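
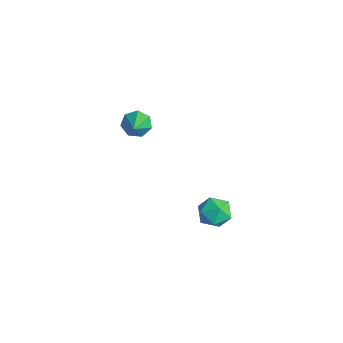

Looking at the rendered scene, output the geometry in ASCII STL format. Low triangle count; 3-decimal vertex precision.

solid 
facet normal -0.581 0.522 0.624
outer loop
vertex 2.722 0.029 2.679
vertex 2.149 -0.216 2.35
vertex 2.419 -0.569 2.897
endloop
endfacet
facet normal 0.027 0.330 0.943
outer loop
vertex 2.722 0.029 2.679
vertex 2.419 -0.569 2.897
vertex 3.121 -0.523 2.861
endloop
endfacet
facet normal 0.569 0.598 0.565
outer loop
vertex 2.722 0.029 2.679
vertex 3.121 -0.523 2.861
vertex 3.285 -0.141 2.292
endloop
endfacet
facet normal 0.296 0.955 0.010
outer loop
vertex 2.722 0.029 2.679
vertex 3.285 -0.141 2.292
vertex 2.685 0.048 1.976
endloop
endfacet
facet normal -0.415 0.909 0.046
outer loop
vertex 2.722 0.029 2.679
vertex 2.685 0.048 1.976
vertex 2.149 -0.216 2.35
endloop
endfacet
facet normal 0.072 -0.382 0.921
outer loop
vertex 3.121 -0.523 2.861
vertex 2.419 -0.569 2.897
vertex 2.795 -1.108 2.644
endloop
endfacet
facet normal -0.912 -0.072 0.404
outer loop
vertex 2.419 -0.569 2.897
vertex 2.149 -0.216 2.35
vertex 2.195 -0.919 2.328
endloop
endfacet
facet normal -0.642 0.554 -0.529
outer loop
vertex 2.149 -0.216 2.35
vertex 2.685 0.048 1.976
vertex 2.359 -0.537 1.759
endloop
endfacet
facet normal 0.508 0.630 -0.587
outer loop
vertex 2.685 0.048 1.976
vertex 3.285 -0.141 2.292
vertex 3.061 -0.491 1.723
endloop
endfacet
facet normal 0.950 0.052 0.309
outer loop
vertex 3.285 -0.141 2.292
vertex 3.121 -0.523 2.861
vertex 3.331 -0.844 2.27
endloop
endfacet
facet normal -0.296 -0.955 -0.010
outer loop
vertex 2.758 -1.089 1.941
vertex 2.795 -1.108 2.644
vertex 2.195 -0.919 2.328
endloop
endfacet
facet normal -0.569 -0.598 -0.565
outer loop
vertex 2.758 -1.089 1.941
vertex 2.195 -0.919 2.328
vertex 2.359 -0.537 1.759
endloop
endfacet
facet normal -0.027 -0.330 -0.943
outer loop
vertex 2.758 -1.089 1.941
vertex 2.359 -0.537 1.759
vertex 3.061 -0.491 1.723
endloop
endfacet
facet normal 0.581 -0.522 -0.624
outer loop
vertex 2.758 -1.089 1.941
vertex 3.061 -0.491 1.723
vertex 3.331 -0.844 2.27
endloop
endfacet
facet normal 0.415 -0.909 -0.046
outer loop
vertex 2.758 -1.089 1.941
vertex 3.331 -0.844 2.27
vertex 2.795 -1.108 2.644
endloop
endfacet
facet normal -0.508 -0.630 0.587
outer loop
vertex 2.195 -0.919 2.328
vertex 2.795 -1.108 2.644
vertex 2.419 -0.569 2.897
endloop
endfacet
facet normal -0.950 -0.052 -0.309
outer loop
vertex 2.359 -0.537 1.759
vertex 2.195 -0.919 2.328
vertex 2.149 -0.216 2.35
endloop
endfacet
facet normal -0.072 0.382 -0.921
outer loop
vertex 3.061 -0.491 1.723
vertex 2.359 -0.537 1.759
vertex 2.685 0.048 1.976
endloop
endfacet
facet normal 0.912 0.072 -0.404
outer loop
vertex 3.331 -0.844 2.27
vertex 3.061 -0.491 1.723
vertex 3.285 -0.141 2.292
endloop
endfacet
facet normal 0.642 -0.554 0.529
outer loop
vertex 2.795 -1.108 2.644
vertex 3.331 -0.844 2.27
vertex 3.121 -0.523 2.861
endloop
endfacet
facet normal -0.727 0.399 -0.559
outer loop
vertex -1.985 -0.834 3.211
vertex -2.343 -1.295 3.348
vertex -2.279 -0.773 3.637
endloop
endfacet
facet normal 0.636 0.693 0.340
outer loop
vertex -1.985 -0.834 3.211
vertex -2.279 -0.773 3.637
vertex -1.377 -1.825 4.092
endloop
endfacet
facet normal -0.727 0.399 -0.560
outer loop
vertex -2.279 -0.773 3.637
vertex -2.343 -1.295 3.348
vertex -2.622 -1.106 3.845
endloop
endfacet
facet normal 0.090 0.459 0.884
outer loop
vertex -2.279 -0.773 3.637
vertex -2.622 -1.106 3.845
vertex -1.377 -1.825 4.092
endloop
endfacet
facet normal -0.727 0.398 -0.559
outer loop
vertex -2.622 -1.106 3.845
vertex -2.343 -1.295 3.348
vertex -2.754 -1.581 3.679
endloop
endfacet
facet normal -0.317 -0.233 0.919
outer loop
vertex -2.622 -1.106 3.845
vertex -2.754 -1.581 3.679
vertex -1.377 -1.825 4.092
endloop
endfacet
facet normal -0.727 0.399 -0.558
outer loop
vertex -2.754 -1.581 3.679
vertex -2.343 -1.295 3.348
vertex -2.578 -1.841 3.264
endloop
endfacet
facet normal -0.279 -0.863 0.422
outer loop
vertex -2.754 -1.581 3.679
vertex -2.578 -1.841 3.264
vertex -1.377 -1.825 4.092
endloop
endfacet
facet normal -0.727 0.399 -0.558
outer loop
vertex -2.578 -1.841 3.264
vertex -2.343 -1.295 3.348
vertex -2.225 -1.69 2.912
endloop
endfacet
facet normal 0.175 -0.956 -0.235
outer loop
vertex -2.578 -1.841 3.264
vertex -2.225 -1.69 2.912
vertex -1.377 -1.825 4.092
endloop
endfacet
facet normal -0.727 0.400 -0.559
outer loop
vertex -2.225 -1.69 2.912
vertex -2.343 -1.295 3.348
vertex -1.961 -1.242 2.889
endloop
endfacet
facet normal 0.703 -0.443 -0.556
outer loop
vertex -2.225 -1.69 2.912
vertex -1.961 -1.242 2.889
vertex -1.377 -1.825 4.092
endloop
endfacet
facet normal -0.727 0.398 -0.559
outer loop
vertex -1.961 -1.242 2.889
vertex -2.343 -1.295 3.348
vertex -1.985 -0.834 3.211
endloop
endfacet
facet normal 0.909 0.290 -0.300
outer loop
vertex -1.961 -1.242 2.889
vertex -1.985 -0.834 3.211
vertex -1.377 -1.825 4.092
endloop
endfacet

endsolid


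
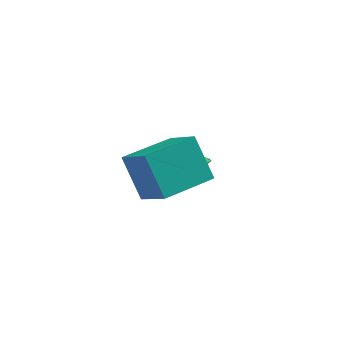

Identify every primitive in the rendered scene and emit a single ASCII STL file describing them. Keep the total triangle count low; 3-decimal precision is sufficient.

solid 
facet normal 0.576 -0.267 -0.773
outer loop
vertex -1.813 0.477 0.656
vertex -2.409 0.366 0.25
vertex -1.972 0.936 0.379
endloop
endfacet
facet normal 0.317 0.568 0.760
outer loop
vertex -1.813 0.477 0.656
vertex -1.972 0.936 0.379
vertex -2.991 0.634 1.03
endloop
endfacet
facet normal 0.576 -0.266 -0.773
outer loop
vertex -1.972 0.936 0.379
vertex -2.409 0.366 0.25
vertex -2.387 1.061 0.027
endloop
endfacet
facet normal -0.037 0.927 0.373
outer loop
vertex -1.972 0.936 0.379
vertex -2.387 1.061 0.027
vertex -2.991 0.634 1.03
endloop
endfacet
facet normal 0.577 -0.266 -0.772
outer loop
vertex -2.387 1.061 0.027
vertex -2.409 0.366 0.25
vertex -2.815 0.778 -0.195
endloop
endfacet
facet normal -0.558 0.830 0.017
outer loop
vertex -2.387 1.061 0.027
vertex -2.815 0.778 -0.195
vertex -2.991 0.634 1.03
endloop
endfacet
facet normal 0.576 -0.266 -0.773
outer loop
vertex -2.815 0.778 -0.195
vertex -2.409 0.366 0.25
vertex -3.005 0.254 -0.156
endloop
endfacet
facet normal -0.938 0.333 -0.096
outer loop
vertex -2.815 0.778 -0.195
vertex -3.005 0.254 -0.156
vertex -2.991 0.634 1.03
endloop
endfacet
facet normal 0.576 -0.266 -0.773
outer loop
vertex -3.005 0.254 -0.156
vertex -2.409 0.366 0.25
vertex -2.846 -0.204 0.12
endloop
endfacet
facet normal -0.957 -0.273 0.099
outer loop
vertex -3.005 0.254 -0.156
vertex -2.846 -0.204 0.12
vertex -2.991 0.634 1.03
endloop
endfacet
facet normal 0.576 -0.265 -0.773
outer loop
vertex -2.846 -0.204 0.12
vertex -2.409 0.366 0.25
vertex -2.431 -0.329 0.472
endloop
endfacet
facet normal -0.603 -0.632 0.486
outer loop
vertex -2.846 -0.204 0.12
vertex -2.431 -0.329 0.472
vertex -2.991 0.634 1.03
endloop
endfacet
facet normal 0.576 -0.265 -0.773
outer loop
vertex -2.431 -0.329 0.472
vertex -2.409 0.366 0.25
vertex -2.003 -0.047 0.694
endloop
endfacet
facet normal -0.083 -0.535 0.840
outer loop
vertex -2.431 -0.329 0.472
vertex -2.003 -0.047 0.694
vertex -2.991 0.634 1.03
endloop
endfacet
facet normal 0.576 -0.265 -0.773
outer loop
vertex -2.003 -0.047 0.694
vertex -2.409 0.366 0.25
vertex -1.813 0.477 0.656
endloop
endfacet
facet normal 0.298 -0.039 0.954
outer loop
vertex -2.003 -0.047 0.694
vertex -1.813 0.477 0.656
vertex -2.991 0.634 1.03
endloop
endfacet
facet normal -0.434 0.346 0.832
outer loop
vertex -2.975 -3.186 3.412
vertex -1.858 -1.879 3.452
vertex -3.811 -2.449 2.669
endloop
endfacet
facet normal -0.649 -0.760 -0.023
outer loop
vertex -3.142 -2.981 1.388
vertex -2.975 -3.186 3.412
vertex -3.811 -2.449 2.669
endloop
endfacet
facet normal -0.434 0.345 0.832
outer loop
vertex -3.811 -2.449 2.669
vertex -1.858 -1.879 3.452
vertex -2.694 -1.141 2.709
endloop
endfacet
facet normal -0.624 0.550 -0.555
outer loop
vertex -2.694 -1.141 2.709
vertex -3.142 -2.981 1.388
vertex -3.811 -2.449 2.669
endloop
endfacet
facet normal 0.624 -0.550 0.555
outer loop
vertex -2.975 -3.186 3.412
vertex -1.189 -2.411 2.171
vertex -1.858 -1.879 3.452
endloop
endfacet
facet normal -0.650 -0.760 -0.023
outer loop
vertex -2.306 -3.719 2.131
vertex -2.975 -3.186 3.412
vertex -3.142 -2.981 1.388
endloop
endfacet
facet normal 0.624 -0.550 0.555
outer loop
vertex -2.306 -3.719 2.131
vertex -1.189 -2.411 2.171
vertex -2.975 -3.186 3.412
endloop
endfacet
facet normal 0.650 0.760 0.024
outer loop
vertex -1.858 -1.879 3.452
vertex -1.189 -2.411 2.171
vertex -2.694 -1.141 2.709
endloop
endfacet
facet normal -0.624 0.550 -0.555
outer loop
vertex -2.025 -1.674 1.428
vertex -3.142 -2.981 1.388
vertex -2.694 -1.141 2.709
endloop
endfacet
facet normal 0.650 0.760 0.023
outer loop
vertex -2.694 -1.141 2.709
vertex -1.189 -2.411 2.171
vertex -2.025 -1.674 1.428
endloop
endfacet
facet normal 0.434 -0.346 -0.832
outer loop
vertex -2.025 -1.674 1.428
vertex -2.306 -3.719 2.131
vertex -3.142 -2.981 1.388
endloop
endfacet
facet normal 0.435 -0.346 -0.832
outer loop
vertex -1.189 -2.411 2.171
vertex -2.306 -3.719 2.131
vertex -2.025 -1.674 1.428
endloop
endfacet

endsolid


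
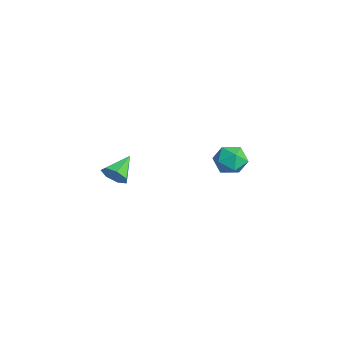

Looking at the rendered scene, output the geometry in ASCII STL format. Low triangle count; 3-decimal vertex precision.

solid 
facet normal 0.028 0.984 0.178
outer loop
vertex -0.17 3.257 1.606
vertex -0.074 3.113 2.386
vertex 0.565 3.181 1.911
endloop
endfacet
facet normal 0.282 0.836 -0.471
outer loop
vertex -0.17 3.257 1.606
vertex 0.565 3.181 1.911
vertex 0.387 2.845 1.208
endloop
endfacet
facet normal -0.229 0.498 -0.836
outer loop
vertex -0.17 3.257 1.606
vertex 0.387 2.845 1.208
vertex -0.362 2.569 1.249
endloop
endfacet
facet normal -0.799 0.437 -0.413
outer loop
vertex -0.17 3.257 1.606
vertex -0.362 2.569 1.249
vertex -0.647 2.735 1.977
endloop
endfacet
facet normal -0.640 0.738 0.215
outer loop
vertex -0.17 3.257 1.606
vertex -0.647 2.735 1.977
vertex -0.074 3.113 2.386
endloop
endfacet
facet normal 0.833 0.387 -0.396
outer loop
vertex 0.387 2.845 1.208
vertex 0.565 3.181 1.911
vertex 0.827 2.445 1.743
endloop
endfacet
facet normal 0.421 0.627 0.656
outer loop
vertex 0.565 3.181 1.911
vertex -0.074 3.113 2.386
vertex 0.542 2.611 2.471
endloop
endfacet
facet normal -0.661 0.229 0.715
outer loop
vertex -0.074 3.113 2.386
vertex -0.647 2.735 1.977
vertex -0.207 2.335 2.512
endloop
endfacet
facet normal -0.918 -0.258 -0.301
outer loop
vertex -0.647 2.735 1.977
vertex -0.362 2.569 1.249
vertex -0.385 1.999 1.809
endloop
endfacet
facet normal 0.005 -0.161 -0.987
outer loop
vertex -0.362 2.569 1.249
vertex 0.387 2.845 1.208
vertex 0.254 2.067 1.334
endloop
endfacet
facet normal 0.799 -0.437 0.413
outer loop
vertex 0.35 1.923 2.114
vertex 0.827 2.445 1.743
vertex 0.542 2.611 2.471
endloop
endfacet
facet normal 0.229 -0.498 0.836
outer loop
vertex 0.35 1.923 2.114
vertex 0.542 2.611 2.471
vertex -0.207 2.335 2.512
endloop
endfacet
facet normal -0.282 -0.836 0.471
outer loop
vertex 0.35 1.923 2.114
vertex -0.207 2.335 2.512
vertex -0.385 1.999 1.809
endloop
endfacet
facet normal -0.028 -0.984 -0.178
outer loop
vertex 0.35 1.923 2.114
vertex -0.385 1.999 1.809
vertex 0.254 2.067 1.334
endloop
endfacet
facet normal 0.640 -0.738 -0.215
outer loop
vertex 0.35 1.923 2.114
vertex 0.254 2.067 1.334
vertex 0.827 2.445 1.743
endloop
endfacet
facet normal 0.918 0.258 0.301
outer loop
vertex 0.542 2.611 2.471
vertex 0.827 2.445 1.743
vertex 0.565 3.181 1.911
endloop
endfacet
facet normal -0.005 0.161 0.987
outer loop
vertex -0.207 2.335 2.512
vertex 0.542 2.611 2.471
vertex -0.074 3.113 2.386
endloop
endfacet
facet normal -0.833 -0.387 0.396
outer loop
vertex -0.385 1.999 1.809
vertex -0.207 2.335 2.512
vertex -0.647 2.735 1.977
endloop
endfacet
facet normal -0.421 -0.627 -0.656
outer loop
vertex 0.254 2.067 1.334
vertex -0.385 1.999 1.809
vertex -0.362 2.569 1.249
endloop
endfacet
facet normal 0.661 -0.229 -0.715
outer loop
vertex 0.827 2.445 1.743
vertex 0.254 2.067 1.334
vertex 0.387 2.845 1.208
endloop
endfacet
facet normal 0.517 -0.751 -0.410
outer loop
vertex 1.853 -2.657 3.161
vertex 1.562 -3.054 3.521
vertex 1.404 -2.859 2.965
endloop
endfacet
facet normal -0.104 0.802 -0.588
outer loop
vertex 1.853 -2.657 3.161
vertex 1.404 -2.859 2.965
vertex 0.938 -2.146 4.019
endloop
endfacet
facet normal 0.517 -0.751 -0.410
outer loop
vertex 1.404 -2.859 2.965
vertex 1.562 -3.054 3.521
vertex 1.075 -3.208 3.189
endloop
endfacet
facet normal -0.750 0.345 -0.565
outer loop
vertex 1.404 -2.859 2.965
vertex 1.075 -3.208 3.189
vertex 0.938 -2.146 4.019
endloop
endfacet
facet normal 0.517 -0.751 -0.410
outer loop
vertex 1.075 -3.208 3.189
vertex 1.562 -3.054 3.521
vertex 1.112 -3.441 3.662
endloop
endfacet
facet normal -0.991 -0.136 0.010
outer loop
vertex 1.075 -3.208 3.189
vertex 1.112 -3.441 3.662
vertex 0.938 -2.146 4.019
endloop
endfacet
facet normal 0.517 -0.751 -0.411
outer loop
vertex 1.112 -3.441 3.662
vertex 1.562 -3.054 3.521
vertex 1.489 -3.383 4.03
endloop
endfacet
facet normal -0.648 -0.282 0.708
outer loop
vertex 1.112 -3.441 3.662
vertex 1.489 -3.383 4.03
vertex 0.938 -2.146 4.019
endloop
endfacet
facet normal 0.515 -0.752 -0.412
outer loop
vertex 1.489 -3.383 4.03
vertex 1.562 -3.054 3.521
vertex 1.921 -3.078 4.014
endloop
endfacet
facet normal 0.023 0.019 1.000
outer loop
vertex 1.489 -3.383 4.03
vertex 1.921 -3.078 4.014
vertex 0.938 -2.146 4.019
endloop
endfacet
facet normal 0.516 -0.751 -0.412
outer loop
vertex 1.921 -3.078 4.014
vertex 1.562 -3.054 3.521
vertex 2.083 -2.755 3.628
endloop
endfacet
facet normal 0.514 0.539 0.667
outer loop
vertex 1.921 -3.078 4.014
vertex 2.083 -2.755 3.628
vertex 0.938 -2.146 4.019
endloop
endfacet
facet normal 0.516 -0.751 -0.412
outer loop
vertex 2.083 -2.755 3.628
vertex 1.562 -3.054 3.521
vertex 1.853 -2.657 3.161
endloop
endfacet
facet normal 0.459 0.888 -0.040
outer loop
vertex 2.083 -2.755 3.628
vertex 1.853 -2.657 3.161
vertex 0.938 -2.146 4.019
endloop
endfacet

endsolid


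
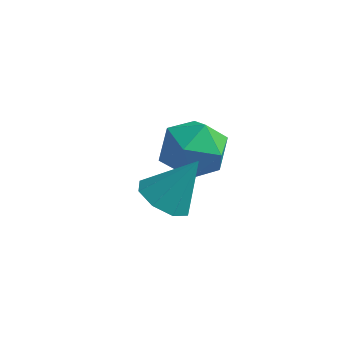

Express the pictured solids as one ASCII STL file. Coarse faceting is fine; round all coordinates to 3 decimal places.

solid 
facet normal -0.422 -0.392 -0.817
outer loop
vertex -2.714 -3.279 -3.283
vertex -3.249 -3.831 -2.742
vertex -3.34 -2.97 -3.108
endloop
endfacet
facet normal 0.411 0.903 -0.124
outer loop
vertex -2.714 -3.279 -3.283
vertex -3.34 -2.97 -3.108
vertex -2.471 -3.109 -1.238
endloop
endfacet
facet normal -0.423 -0.392 -0.817
outer loop
vertex -3.34 -2.97 -3.108
vertex -3.249 -3.831 -2.742
vertex -3.912 -3.165 -2.718
endloop
endfacet
facet normal -0.212 0.962 0.170
outer loop
vertex -3.34 -2.97 -3.108
vertex -3.912 -3.165 -2.718
vertex -2.471 -3.109 -1.238
endloop
endfacet
facet normal -0.423 -0.392 -0.817
outer loop
vertex -3.912 -3.165 -2.718
vertex -3.249 -3.831 -2.742
vertex -4.096 -3.75 -2.342
endloop
endfacet
facet normal -0.606 0.556 0.569
outer loop
vertex -3.912 -3.165 -2.718
vertex -4.096 -3.75 -2.342
vertex -2.471 -3.109 -1.238
endloop
endfacet
facet normal -0.423 -0.392 -0.817
outer loop
vertex -4.096 -3.75 -2.342
vertex -3.249 -3.831 -2.742
vertex -3.784 -4.382 -2.2
endloop
endfacet
facet normal -0.539 -0.078 0.839
outer loop
vertex -4.096 -3.75 -2.342
vertex -3.784 -4.382 -2.2
vertex -2.471 -3.109 -1.238
endloop
endfacet
facet normal -0.423 -0.392 -0.817
outer loop
vertex -3.784 -4.382 -2.2
vertex -3.249 -3.831 -2.742
vertex -3.159 -4.692 -2.375
endloop
endfacet
facet normal -0.052 -0.568 0.822
outer loop
vertex -3.784 -4.382 -2.2
vertex -3.159 -4.692 -2.375
vertex -2.471 -3.109 -1.238
endloop
endfacet
facet normal -0.423 -0.392 -0.817
outer loop
vertex -3.159 -4.692 -2.375
vertex -3.249 -3.831 -2.742
vertex -2.586 -4.497 -2.765
endloop
endfacet
facet normal 0.573 -0.628 0.527
outer loop
vertex -3.159 -4.692 -2.375
vertex -2.586 -4.497 -2.765
vertex -2.471 -3.109 -1.238
endloop
endfacet
facet normal -0.422 -0.392 -0.817
outer loop
vertex -2.586 -4.497 -2.765
vertex -3.249 -3.831 -2.742
vertex -2.402 -3.911 -3.141
endloop
endfacet
facet normal 0.967 -0.221 0.128
outer loop
vertex -2.586 -4.497 -2.765
vertex -2.402 -3.911 -3.141
vertex -2.471 -3.109 -1.238
endloop
endfacet
facet normal -0.422 -0.392 -0.817
outer loop
vertex -2.402 -3.911 -3.141
vertex -3.249 -3.831 -2.742
vertex -2.714 -3.279 -3.283
endloop
endfacet
facet normal 0.900 0.413 -0.141
outer loop
vertex -2.402 -3.911 -3.141
vertex -2.714 -3.279 -3.283
vertex -2.471 -3.109 -1.238
endloop
endfacet
facet normal -0.951 -0.286 0.113
outer loop
vertex -5.054 -0.323 -3.482
vertex -4.683 -1.498 -3.333
vertex -4.79 -0.752 -2.348
endloop
endfacet
facet normal -0.857 0.383 0.344
outer loop
vertex -5.054 -0.323 -3.482
vertex -4.79 -0.752 -2.348
vertex -4.418 0.383 -2.683
endloop
endfacet
facet normal -0.605 0.771 -0.200
outer loop
vertex -5.054 -0.323 -3.482
vertex -4.418 0.383 -2.683
vertex -4.081 0.338 -3.877
endloop
endfacet
facet normal -0.543 0.341 -0.767
outer loop
vertex -5.054 -0.323 -3.482
vertex -4.081 0.338 -3.877
vertex -4.245 -0.824 -4.278
endloop
endfacet
facet normal -0.757 -0.312 -0.574
outer loop
vertex -5.054 -0.323 -3.482
vertex -4.245 -0.824 -4.278
vertex -4.683 -1.498 -3.333
endloop
endfacet
facet normal -0.360 0.371 0.856
outer loop
vertex -4.418 0.383 -2.683
vertex -4.79 -0.752 -2.348
vertex -3.655 -0.356 -2.042
endloop
endfacet
facet normal -0.513 -0.710 0.482
outer loop
vertex -4.79 -0.752 -2.348
vertex -4.683 -1.498 -3.333
vertex -3.819 -1.518 -2.443
endloop
endfacet
facet normal -0.200 -0.752 -0.629
outer loop
vertex -4.683 -1.498 -3.333
vertex -4.245 -0.824 -4.278
vertex -3.482 -1.563 -3.637
endloop
endfacet
facet normal 0.148 0.304 -0.941
outer loop
vertex -4.245 -0.824 -4.278
vertex -4.081 0.338 -3.877
vertex -3.11 -0.428 -3.972
endloop
endfacet
facet normal 0.048 0.999 -0.024
outer loop
vertex -4.081 0.338 -3.877
vertex -4.418 0.383 -2.683
vertex -3.217 0.318 -2.987
endloop
endfacet
facet normal 0.543 -0.341 0.767
outer loop
vertex -2.846 -0.857 -2.838
vertex -3.655 -0.356 -2.042
vertex -3.819 -1.518 -2.443
endloop
endfacet
facet normal 0.605 -0.771 0.200
outer loop
vertex -2.846 -0.857 -2.838
vertex -3.819 -1.518 -2.443
vertex -3.482 -1.563 -3.637
endloop
endfacet
facet normal 0.857 -0.383 -0.344
outer loop
vertex -2.846 -0.857 -2.838
vertex -3.482 -1.563 -3.637
vertex -3.11 -0.428 -3.972
endloop
endfacet
facet normal 0.951 0.286 -0.113
outer loop
vertex -2.846 -0.857 -2.838
vertex -3.11 -0.428 -3.972
vertex -3.217 0.318 -2.987
endloop
endfacet
facet normal 0.757 0.312 0.574
outer loop
vertex -2.846 -0.857 -2.838
vertex -3.217 0.318 -2.987
vertex -3.655 -0.356 -2.042
endloop
endfacet
facet normal -0.148 -0.304 0.941
outer loop
vertex -3.819 -1.518 -2.443
vertex -3.655 -0.356 -2.042
vertex -4.79 -0.752 -2.348
endloop
endfacet
facet normal -0.048 -0.999 0.024
outer loop
vertex -3.482 -1.563 -3.637
vertex -3.819 -1.518 -2.443
vertex -4.683 -1.498 -3.333
endloop
endfacet
facet normal 0.360 -0.371 -0.856
outer loop
vertex -3.11 -0.428 -3.972
vertex -3.482 -1.563 -3.637
vertex -4.245 -0.824 -4.278
endloop
endfacet
facet normal 0.513 0.710 -0.482
outer loop
vertex -3.217 0.318 -2.987
vertex -3.11 -0.428 -3.972
vertex -4.081 0.338 -3.877
endloop
endfacet
facet normal 0.200 0.752 0.629
outer loop
vertex -3.655 -0.356 -2.042
vertex -3.217 0.318 -2.987
vertex -4.418 0.383 -2.683
endloop
endfacet

endsolid


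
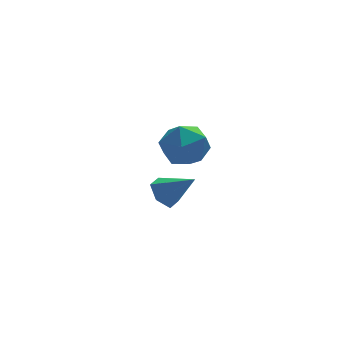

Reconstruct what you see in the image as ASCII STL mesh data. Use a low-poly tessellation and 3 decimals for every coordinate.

solid 
facet normal -0.667 0.397 -0.631
outer loop
vertex -2.544 4.526 -3.611
vertex -2.953 3.924 -3.557
vertex -3.059 4.479 -3.096
endloop
endfacet
facet normal 0.482 0.686 0.545
outer loop
vertex -2.544 4.526 -3.611
vertex -3.059 4.479 -3.096
vertex -1.967 3.336 -2.623
endloop
endfacet
facet normal -0.665 0.398 -0.632
outer loop
vertex -3.059 4.479 -3.096
vertex -2.953 3.924 -3.557
vertex -3.469 3.877 -3.043
endloop
endfacet
facet normal -0.191 0.214 0.958
outer loop
vertex -3.059 4.479 -3.096
vertex -3.469 3.877 -3.043
vertex -1.967 3.336 -2.623
endloop
endfacet
facet normal -0.666 0.396 -0.632
outer loop
vertex -3.469 3.877 -3.043
vertex -2.953 3.924 -3.557
vertex -3.362 3.321 -3.504
endloop
endfacet
facet normal -0.411 -0.627 0.661
outer loop
vertex -3.469 3.877 -3.043
vertex -3.362 3.321 -3.504
vertex -1.967 3.336 -2.623
endloop
endfacet
facet normal -0.666 0.396 -0.631
outer loop
vertex -3.362 3.321 -3.504
vertex -2.953 3.924 -3.557
vertex -2.846 3.368 -4.019
endloop
endfacet
facet normal 0.042 -0.998 -0.049
outer loop
vertex -3.362 3.321 -3.504
vertex -2.846 3.368 -4.019
vertex -1.967 3.336 -2.623
endloop
endfacet
facet normal -0.666 0.397 -0.632
outer loop
vertex -2.846 3.368 -4.019
vertex -2.953 3.924 -3.557
vertex -2.437 3.97 -4.072
endloop
endfacet
facet normal 0.714 -0.526 -0.462
outer loop
vertex -2.846 3.368 -4.019
vertex -2.437 3.97 -4.072
vertex -1.967 3.336 -2.623
endloop
endfacet
facet normal -0.666 0.396 -0.632
outer loop
vertex -2.437 3.97 -4.072
vertex -2.953 3.924 -3.557
vertex -2.544 4.526 -3.611
endloop
endfacet
facet normal 0.934 0.316 -0.165
outer loop
vertex -2.437 3.97 -4.072
vertex -2.544 4.526 -3.611
vertex -1.967 3.336 -2.623
endloop
endfacet
facet normal -0.597 -0.388 0.702
outer loop
vertex -3.771 0.562 0.997
vertex -3.142 -0.175 1.125
vertex -3.051 0.642 1.654
endloop
endfacet
facet normal -0.657 0.322 0.681
outer loop
vertex -3.771 0.562 0.997
vertex -3.051 0.642 1.654
vertex -3.275 1.401 1.079
endloop
endfacet
facet normal -0.862 0.507 0.024
outer loop
vertex -3.771 0.562 0.997
vertex -3.275 1.401 1.079
vertex -3.504 1.053 0.195
endloop
endfacet
facet normal -0.928 -0.089 -0.363
outer loop
vertex -3.771 0.562 0.997
vertex -3.504 1.053 0.195
vertex -3.422 0.079 0.223
endloop
endfacet
facet normal -0.764 -0.642 0.056
outer loop
vertex -3.771 0.562 0.997
vertex -3.422 0.079 0.223
vertex -3.142 -0.175 1.125
endloop
endfacet
facet normal -0.010 0.602 0.799
outer loop
vertex -3.275 1.401 1.079
vertex -3.051 0.642 1.654
vertex -2.338 1.181 1.257
endloop
endfacet
facet normal 0.086 -0.548 0.832
outer loop
vertex -3.051 0.642 1.654
vertex -3.142 -0.175 1.125
vertex -2.256 0.207 1.285
endloop
endfacet
facet normal -0.185 -0.959 -0.213
outer loop
vertex -3.142 -0.175 1.125
vertex -3.422 0.079 0.223
vertex -2.485 -0.141 0.401
endloop
endfacet
facet normal -0.448 -0.063 -0.892
outer loop
vertex -3.422 0.079 0.223
vertex -3.504 1.053 0.195
vertex -2.709 0.618 -0.174
endloop
endfacet
facet normal -0.341 0.902 -0.267
outer loop
vertex -3.504 1.053 0.195
vertex -3.275 1.401 1.079
vertex -2.618 1.435 0.355
endloop
endfacet
facet normal 0.928 0.089 0.363
outer loop
vertex -1.989 0.698 0.483
vertex -2.338 1.181 1.257
vertex -2.256 0.207 1.285
endloop
endfacet
facet normal 0.862 -0.507 -0.024
outer loop
vertex -1.989 0.698 0.483
vertex -2.256 0.207 1.285
vertex -2.485 -0.141 0.401
endloop
endfacet
facet normal 0.657 -0.322 -0.681
outer loop
vertex -1.989 0.698 0.483
vertex -2.485 -0.141 0.401
vertex -2.709 0.618 -0.174
endloop
endfacet
facet normal 0.597 0.388 -0.702
outer loop
vertex -1.989 0.698 0.483
vertex -2.709 0.618 -0.174
vertex -2.618 1.435 0.355
endloop
endfacet
facet normal 0.764 0.642 -0.056
outer loop
vertex -1.989 0.698 0.483
vertex -2.618 1.435 0.355
vertex -2.338 1.181 1.257
endloop
endfacet
facet normal 0.448 0.063 0.892
outer loop
vertex -2.256 0.207 1.285
vertex -2.338 1.181 1.257
vertex -3.051 0.642 1.654
endloop
endfacet
facet normal 0.341 -0.902 0.267
outer loop
vertex -2.485 -0.141 0.401
vertex -2.256 0.207 1.285
vertex -3.142 -0.175 1.125
endloop
endfacet
facet normal 0.010 -0.602 -0.799
outer loop
vertex -2.709 0.618 -0.174
vertex -2.485 -0.141 0.401
vertex -3.422 0.079 0.223
endloop
endfacet
facet normal -0.086 0.548 -0.832
outer loop
vertex -2.618 1.435 0.355
vertex -2.709 0.618 -0.174
vertex -3.504 1.053 0.195
endloop
endfacet
facet normal 0.185 0.959 0.213
outer loop
vertex -2.338 1.181 1.257
vertex -2.618 1.435 0.355
vertex -3.275 1.401 1.079
endloop
endfacet

endsolid


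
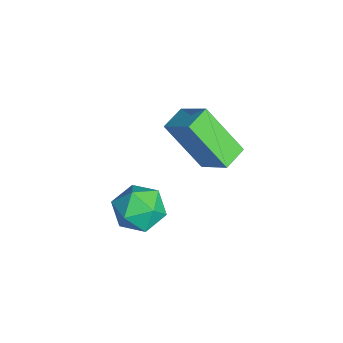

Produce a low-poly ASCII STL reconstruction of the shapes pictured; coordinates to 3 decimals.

solid 
facet normal -0.340 0.940 0.012
outer loop
vertex -1.624 -2.609 -0.168
vertex -2.559 -2.946 -0.267
vertex -2.168 -2.816 0.643
endloop
endfacet
facet normal 0.258 0.881 0.398
outer loop
vertex -1.624 -2.609 -0.168
vertex -2.168 -2.816 0.643
vertex -1.205 -3.081 0.606
endloop
endfacet
facet normal 0.772 0.634 -0.031
outer loop
vertex -1.624 -2.609 -0.168
vertex -1.205 -3.081 0.606
vertex -1.002 -3.374 -0.327
endloop
endfacet
facet normal 0.493 0.542 -0.680
outer loop
vertex -1.624 -2.609 -0.168
vertex -1.002 -3.374 -0.327
vertex -1.838 -3.29 -0.866
endloop
endfacet
facet normal -0.194 0.731 -0.654
outer loop
vertex -1.624 -2.609 -0.168
vertex -1.838 -3.29 -0.866
vertex -2.559 -2.946 -0.267
endloop
endfacet
facet normal 0.143 0.394 0.908
outer loop
vertex -1.205 -3.081 0.606
vertex -2.168 -2.816 0.643
vertex -1.882 -3.71 0.986
endloop
endfacet
facet normal -0.824 0.491 0.284
outer loop
vertex -2.168 -2.816 0.643
vertex -2.559 -2.946 -0.267
vertex -2.718 -3.626 0.447
endloop
endfacet
facet normal -0.588 0.152 -0.795
outer loop
vertex -2.559 -2.946 -0.267
vertex -1.838 -3.29 -0.866
vertex -2.515 -3.919 -0.486
endloop
endfacet
facet normal 0.525 -0.154 -0.837
outer loop
vertex -1.838 -3.29 -0.866
vertex -1.002 -3.374 -0.327
vertex -1.552 -4.184 -0.523
endloop
endfacet
facet normal 0.977 -0.004 0.214
outer loop
vertex -1.002 -3.374 -0.327
vertex -1.205 -3.081 0.606
vertex -1.161 -4.054 0.387
endloop
endfacet
facet normal -0.493 -0.542 0.680
outer loop
vertex -2.096 -4.391 0.288
vertex -1.882 -3.71 0.986
vertex -2.718 -3.626 0.447
endloop
endfacet
facet normal -0.772 -0.634 0.031
outer loop
vertex -2.096 -4.391 0.288
vertex -2.718 -3.626 0.447
vertex -2.515 -3.919 -0.486
endloop
endfacet
facet normal -0.258 -0.881 -0.398
outer loop
vertex -2.096 -4.391 0.288
vertex -2.515 -3.919 -0.486
vertex -1.552 -4.184 -0.523
endloop
endfacet
facet normal 0.340 -0.940 -0.012
outer loop
vertex -2.096 -4.391 0.288
vertex -1.552 -4.184 -0.523
vertex -1.161 -4.054 0.387
endloop
endfacet
facet normal 0.194 -0.731 0.654
outer loop
vertex -2.096 -4.391 0.288
vertex -1.161 -4.054 0.387
vertex -1.882 -3.71 0.986
endloop
endfacet
facet normal -0.525 0.154 0.837
outer loop
vertex -2.718 -3.626 0.447
vertex -1.882 -3.71 0.986
vertex -2.168 -2.816 0.643
endloop
endfacet
facet normal -0.977 0.004 -0.214
outer loop
vertex -2.515 -3.919 -0.486
vertex -2.718 -3.626 0.447
vertex -2.559 -2.946 -0.267
endloop
endfacet
facet normal -0.143 -0.394 -0.908
outer loop
vertex -1.552 -4.184 -0.523
vertex -2.515 -3.919 -0.486
vertex -1.838 -3.29 -0.866
endloop
endfacet
facet normal 0.824 -0.491 -0.284
outer loop
vertex -1.161 -4.054 0.387
vertex -1.552 -4.184 -0.523
vertex -1.002 -3.374 -0.327
endloop
endfacet
facet normal 0.588 -0.152 0.795
outer loop
vertex -1.882 -3.71 0.986
vertex -1.161 -4.054 0.387
vertex -1.205 -3.081 0.606
endloop
endfacet
facet normal -0.715 0.675 0.182
outer loop
vertex -2.539 -1.213 4.61
vertex -1.881 -0.06 2.919
vertex -3.406 -1.913 3.796
endloop
endfacet
facet normal -0.305 -0.537 0.787
outer loop
vertex -2.719 -2.56 3.621
vertex -2.539 -1.213 4.61
vertex -3.406 -1.913 3.796
endloop
endfacet
facet normal -0.715 0.675 0.182
outer loop
vertex -3.406 -1.913 3.796
vertex -1.881 -0.06 2.919
vertex -2.748 -0.759 2.105
endloop
endfacet
facet normal -0.628 -0.507 -0.590
outer loop
vertex -2.748 -0.759 2.105
vertex -2.719 -2.56 3.621
vertex -3.406 -1.913 3.796
endloop
endfacet
facet normal 0.628 0.507 0.590
outer loop
vertex -2.539 -1.213 4.61
vertex -1.194 -0.707 2.744
vertex -1.881 -0.06 2.919
endloop
endfacet
facet normal -0.306 -0.537 0.786
outer loop
vertex -1.852 -1.861 4.435
vertex -2.539 -1.213 4.61
vertex -2.719 -2.56 3.621
endloop
endfacet
facet normal 0.628 0.507 0.590
outer loop
vertex -1.852 -1.861 4.435
vertex -1.194 -0.707 2.744
vertex -2.539 -1.213 4.61
endloop
endfacet
facet normal 0.305 0.537 -0.786
outer loop
vertex -1.881 -0.06 2.919
vertex -1.194 -0.707 2.744
vertex -2.748 -0.759 2.105
endloop
endfacet
facet normal -0.628 -0.507 -0.590
outer loop
vertex -2.061 -1.407 1.93
vertex -2.719 -2.56 3.621
vertex -2.748 -0.759 2.105
endloop
endfacet
facet normal 0.306 0.536 -0.787
outer loop
vertex -2.748 -0.759 2.105
vertex -1.194 -0.707 2.744
vertex -2.061 -1.407 1.93
endloop
endfacet
facet normal 0.715 -0.675 -0.182
outer loop
vertex -2.061 -1.407 1.93
vertex -1.852 -1.861 4.435
vertex -2.719 -2.56 3.621
endloop
endfacet
facet normal 0.715 -0.675 -0.182
outer loop
vertex -1.194 -0.707 2.744
vertex -1.852 -1.861 4.435
vertex -2.061 -1.407 1.93
endloop
endfacet

endsolid


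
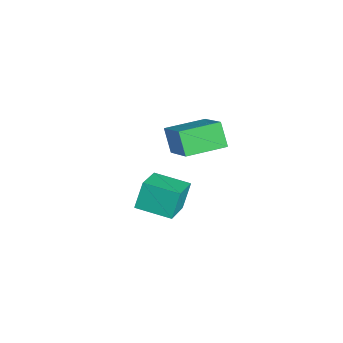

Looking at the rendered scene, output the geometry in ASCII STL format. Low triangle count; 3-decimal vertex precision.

solid 
facet normal -0.561 -0.115 0.820
outer loop
vertex 2.703 -0.197 2.865
vertex 2.455 1.453 2.927
vertex 1.025 -0.404 1.688
endloop
endfacet
facet normal 0.148 -0.988 -0.037
outer loop
vertex 1.665 -0.273 0.753
vertex 2.703 -0.197 2.865
vertex 1.025 -0.404 1.688
endloop
endfacet
facet normal -0.561 -0.115 0.820
outer loop
vertex 1.025 -0.404 1.688
vertex 2.455 1.453 2.927
vertex 0.778 1.246 1.75
endloop
endfacet
facet normal -0.814 -0.100 -0.572
outer loop
vertex 0.778 1.246 1.75
vertex 1.665 -0.273 0.753
vertex 1.025 -0.404 1.688
endloop
endfacet
facet normal 0.814 0.101 0.572
outer loop
vertex 2.703 -0.197 2.865
vertex 3.095 1.584 1.992
vertex 2.455 1.453 2.927
endloop
endfacet
facet normal 0.148 -0.988 -0.037
outer loop
vertex 3.342 -0.066 1.93
vertex 2.703 -0.197 2.865
vertex 1.665 -0.273 0.753
endloop
endfacet
facet normal 0.815 0.101 0.571
outer loop
vertex 3.342 -0.066 1.93
vertex 3.095 1.584 1.992
vertex 2.703 -0.197 2.865
endloop
endfacet
facet normal -0.148 0.988 0.037
outer loop
vertex 2.455 1.453 2.927
vertex 3.095 1.584 1.992
vertex 0.778 1.246 1.75
endloop
endfacet
facet normal -0.815 -0.101 -0.571
outer loop
vertex 1.417 1.377 0.815
vertex 1.665 -0.273 0.753
vertex 0.778 1.246 1.75
endloop
endfacet
facet normal -0.148 0.988 0.037
outer loop
vertex 0.778 1.246 1.75
vertex 3.095 1.584 1.992
vertex 1.417 1.377 0.815
endloop
endfacet
facet normal 0.561 0.115 -0.820
outer loop
vertex 1.417 1.377 0.815
vertex 3.342 -0.066 1.93
vertex 1.665 -0.273 0.753
endloop
endfacet
facet normal 0.561 0.115 -0.820
outer loop
vertex 3.095 1.584 1.992
vertex 3.342 -0.066 1.93
vertex 1.417 1.377 0.815
endloop
endfacet
facet normal -0.803 0.420 -0.422
outer loop
vertex -0.25 -0.55 -2.125
vertex 0.549 0.76 -2.342
vertex 0.125 -0.966 -3.254
endloop
endfacet
facet normal -0.515 -0.845 0.140
outer loop
vertex 1.491 -1.68 -2.538
vertex -0.25 -0.55 -2.125
vertex 0.125 -0.966 -3.254
endloop
endfacet
facet normal -0.804 0.420 -0.421
outer loop
vertex 0.125 -0.966 -3.254
vertex 0.549 0.76 -2.342
vertex 0.924 0.345 -3.471
endloop
endfacet
facet normal 0.297 -0.330 -0.896
outer loop
vertex 0.924 0.345 -3.471
vertex 1.491 -1.68 -2.538
vertex 0.125 -0.966 -3.254
endloop
endfacet
facet normal -0.297 0.330 0.896
outer loop
vertex -0.25 -0.55 -2.125
vertex 1.915 0.046 -1.626
vertex 0.549 0.76 -2.342
endloop
endfacet
facet normal -0.516 -0.845 0.139
outer loop
vertex 1.116 -1.265 -1.409
vertex -0.25 -0.55 -2.125
vertex 1.491 -1.68 -2.538
endloop
endfacet
facet normal -0.297 0.329 0.896
outer loop
vertex 1.116 -1.265 -1.409
vertex 1.915 0.046 -1.626
vertex -0.25 -0.55 -2.125
endloop
endfacet
facet normal 0.515 0.846 -0.140
outer loop
vertex 0.549 0.76 -2.342
vertex 1.915 0.046 -1.626
vertex 0.924 0.345 -3.471
endloop
endfacet
facet normal 0.297 -0.330 -0.896
outer loop
vertex 2.29 -0.37 -2.755
vertex 1.491 -1.68 -2.538
vertex 0.924 0.345 -3.471
endloop
endfacet
facet normal 0.516 0.845 -0.140
outer loop
vertex 0.924 0.345 -3.471
vertex 1.915 0.046 -1.626
vertex 2.29 -0.37 -2.755
endloop
endfacet
facet normal 0.804 -0.420 0.421
outer loop
vertex 2.29 -0.37 -2.755
vertex 1.116 -1.265 -1.409
vertex 1.491 -1.68 -2.538
endloop
endfacet
facet normal 0.804 -0.420 0.422
outer loop
vertex 1.915 0.046 -1.626
vertex 1.116 -1.265 -1.409
vertex 2.29 -0.37 -2.755
endloop
endfacet

endsolid


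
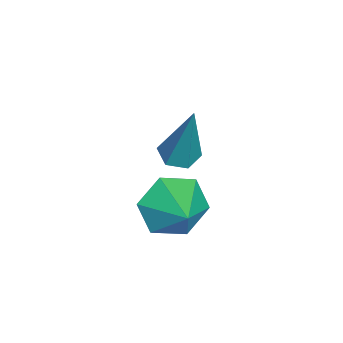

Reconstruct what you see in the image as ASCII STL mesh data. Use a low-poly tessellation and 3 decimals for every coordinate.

solid 
facet normal -0.767 -0.433 -0.473
outer loop
vertex 2.475 0.535 0.488
vertex 1.943 0.94 0.98
vertex 2.191 1.282 0.265
endloop
endfacet
facet normal 0.879 0.206 -0.430
outer loop
vertex 2.475 0.535 0.488
vertex 2.191 1.282 0.265
vertex 2.757 1.4 1.48
endloop
endfacet
facet normal -0.767 -0.433 -0.473
outer loop
vertex 2.191 1.282 0.265
vertex 1.943 0.94 0.98
vertex 1.659 1.687 0.756
endloop
endfacet
facet normal 0.409 0.870 -0.275
outer loop
vertex 2.191 1.282 0.265
vertex 1.659 1.687 0.756
vertex 2.757 1.4 1.48
endloop
endfacet
facet normal -0.767 -0.433 -0.473
outer loop
vertex 1.659 1.687 0.756
vertex 1.943 0.94 0.98
vertex 1.411 1.345 1.471
endloop
endfacet
facet normal -0.040 0.907 0.420
outer loop
vertex 1.659 1.687 0.756
vertex 1.411 1.345 1.471
vertex 2.757 1.4 1.48
endloop
endfacet
facet normal -0.767 -0.434 -0.473
outer loop
vertex 1.411 1.345 1.471
vertex 1.943 0.94 0.98
vertex 1.696 0.598 1.694
endloop
endfacet
facet normal -0.018 0.280 0.960
outer loop
vertex 1.411 1.345 1.471
vertex 1.696 0.598 1.694
vertex 2.757 1.4 1.48
endloop
endfacet
facet normal -0.767 -0.434 -0.473
outer loop
vertex 1.696 0.598 1.694
vertex 1.943 0.94 0.98
vertex 2.228 0.193 1.203
endloop
endfacet
facet normal 0.452 -0.383 0.806
outer loop
vertex 1.696 0.598 1.694
vertex 2.228 0.193 1.203
vertex 2.757 1.4 1.48
endloop
endfacet
facet normal -0.767 -0.434 -0.473
outer loop
vertex 2.228 0.193 1.203
vertex 1.943 0.94 0.98
vertex 2.475 0.535 0.488
endloop
endfacet
facet normal 0.901 -0.420 0.110
outer loop
vertex 2.228 0.193 1.203
vertex 2.475 0.535 0.488
vertex 2.757 1.4 1.48
endloop
endfacet
facet normal -0.255 -0.194 -0.947
outer loop
vertex 1.298 1.15 1.725
vertex 0.904 0.887 1.885
vertex 0.858 1.377 1.797
endloop
endfacet
facet normal 0.445 0.891 -0.089
outer loop
vertex 1.298 1.15 1.725
vertex 0.858 1.377 1.797
vertex 1.436 1.293 3.855
endloop
endfacet
facet normal -0.256 -0.194 -0.947
outer loop
vertex 0.858 1.377 1.797
vertex 0.904 0.887 1.885
vertex 0.464 1.115 1.957
endloop
endfacet
facet normal -0.495 0.851 0.174
outer loop
vertex 0.858 1.377 1.797
vertex 0.464 1.115 1.957
vertex 1.436 1.293 3.855
endloop
endfacet
facet normal -0.256 -0.196 -0.946
outer loop
vertex 0.464 1.115 1.957
vertex 0.904 0.887 1.885
vertex 0.51 0.625 2.046
endloop
endfacet
facet normal -0.890 -0.001 0.456
outer loop
vertex 0.464 1.115 1.957
vertex 0.51 0.625 2.046
vertex 1.436 1.293 3.855
endloop
endfacet
facet normal -0.257 -0.195 -0.946
outer loop
vertex 0.51 0.625 2.046
vertex 0.904 0.887 1.885
vertex 0.949 0.397 1.974
endloop
endfacet
facet normal -0.343 -0.810 0.475
outer loop
vertex 0.51 0.625 2.046
vertex 0.949 0.397 1.974
vertex 1.436 1.293 3.855
endloop
endfacet
facet normal -0.256 -0.195 -0.947
outer loop
vertex 0.949 0.397 1.974
vertex 0.904 0.887 1.885
vertex 1.343 0.66 1.813
endloop
endfacet
facet normal 0.601 -0.771 0.212
outer loop
vertex 0.949 0.397 1.974
vertex 1.343 0.66 1.813
vertex 1.436 1.293 3.855
endloop
endfacet
facet normal -0.255 -0.194 -0.947
outer loop
vertex 1.343 0.66 1.813
vertex 0.904 0.887 1.885
vertex 1.298 1.15 1.725
endloop
endfacet
facet normal 0.994 0.079 -0.070
outer loop
vertex 1.343 0.66 1.813
vertex 1.298 1.15 1.725
vertex 1.436 1.293 3.855
endloop
endfacet

endsolid


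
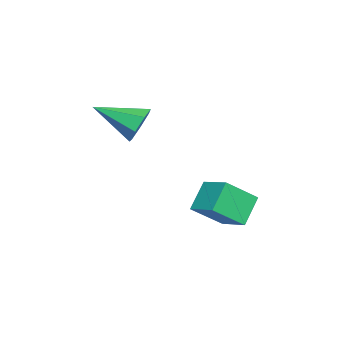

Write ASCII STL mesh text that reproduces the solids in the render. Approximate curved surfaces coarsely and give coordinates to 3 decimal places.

solid 
facet normal -0.470 0.631 -0.617
outer loop
vertex 0.504 3.901 -3.304
vertex 1.297 4.926 -2.861
vertex 1.457 3.608 -4.33
endloop
endfacet
facet normal -0.579 -0.748 -0.324
outer loop
vertex 2.243 2.554 -3.299
vertex 0.504 3.901 -3.304
vertex 1.457 3.608 -4.33
endloop
endfacet
facet normal -0.470 0.631 -0.617
outer loop
vertex 1.457 3.608 -4.33
vertex 1.297 4.926 -2.861
vertex 2.25 4.633 -3.886
endloop
endfacet
facet normal 0.666 -0.205 -0.717
outer loop
vertex 2.25 4.633 -3.886
vertex 2.243 2.554 -3.299
vertex 1.457 3.608 -4.33
endloop
endfacet
facet normal -0.666 0.205 0.717
outer loop
vertex 0.504 3.901 -3.304
vertex 2.083 3.872 -1.83
vertex 1.297 4.926 -2.861
endloop
endfacet
facet normal -0.579 -0.748 -0.324
outer loop
vertex 1.29 2.847 -2.274
vertex 0.504 3.901 -3.304
vertex 2.243 2.554 -3.299
endloop
endfacet
facet normal -0.666 0.204 0.717
outer loop
vertex 1.29 2.847 -2.274
vertex 2.083 3.872 -1.83
vertex 0.504 3.901 -3.304
endloop
endfacet
facet normal 0.579 0.748 0.324
outer loop
vertex 1.297 4.926 -2.861
vertex 2.083 3.872 -1.83
vertex 2.25 4.633 -3.886
endloop
endfacet
facet normal 0.666 -0.205 -0.718
outer loop
vertex 3.036 3.579 -2.856
vertex 2.243 2.554 -3.299
vertex 2.25 4.633 -3.886
endloop
endfacet
facet normal 0.579 0.748 0.324
outer loop
vertex 2.25 4.633 -3.886
vertex 2.083 3.872 -1.83
vertex 3.036 3.579 -2.856
endloop
endfacet
facet normal 0.470 -0.631 0.617
outer loop
vertex 3.036 3.579 -2.856
vertex 1.29 2.847 -2.274
vertex 2.243 2.554 -3.299
endloop
endfacet
facet normal 0.470 -0.631 0.617
outer loop
vertex 2.083 3.872 -1.83
vertex 1.29 2.847 -2.274
vertex 3.036 3.579 -2.856
endloop
endfacet
facet normal -0.027 0.914 -0.404
outer loop
vertex 3.294 1.114 1.738
vertex 2.804 0.811 1.086
vertex 2.547 1.141 1.849
endloop
endfacet
facet normal 0.148 0.033 0.988
outer loop
vertex 3.294 1.114 1.738
vertex 2.547 1.141 1.849
vertex 2.856 -0.971 1.874
endloop
endfacet
facet normal -0.026 0.914 -0.404
outer loop
vertex 2.547 1.141 1.849
vertex 2.804 0.811 1.086
vertex 1.994 0.92 1.385
endloop
endfacet
facet normal -0.621 -0.082 0.779
outer loop
vertex 2.547 1.141 1.849
vertex 1.994 0.92 1.385
vertex 2.856 -0.971 1.874
endloop
endfacet
facet normal -0.026 0.915 -0.404
outer loop
vertex 1.994 0.92 1.385
vertex 2.804 0.811 1.086
vertex 2.051 0.617 0.695
endloop
endfacet
facet normal -0.915 -0.392 0.097
outer loop
vertex 1.994 0.92 1.385
vertex 2.051 0.617 0.695
vertex 2.856 -0.971 1.874
endloop
endfacet
facet normal -0.026 0.914 -0.404
outer loop
vertex 2.051 0.617 0.695
vertex 2.804 0.811 1.086
vertex 2.675 0.46 0.3
endloop
endfacet
facet normal -0.512 -0.664 -0.545
outer loop
vertex 2.051 0.617 0.695
vertex 2.675 0.46 0.3
vertex 2.856 -0.971 1.874
endloop
endfacet
facet normal -0.027 0.914 -0.404
outer loop
vertex 2.675 0.46 0.3
vertex 2.804 0.811 1.086
vertex 3.396 0.568 0.497
endloop
endfacet
facet normal 0.285 -0.693 -0.663
outer loop
vertex 2.675 0.46 0.3
vertex 3.396 0.568 0.497
vertex 2.856 -0.971 1.874
endloop
endfacet
facet normal -0.027 0.914 -0.405
outer loop
vertex 3.396 0.568 0.497
vertex 2.804 0.811 1.086
vertex 3.671 0.859 1.136
endloop
endfacet
facet normal 0.874 -0.457 -0.168
outer loop
vertex 3.396 0.568 0.497
vertex 3.671 0.859 1.136
vertex 2.856 -0.971 1.874
endloop
endfacet
facet normal -0.027 0.914 -0.404
outer loop
vertex 3.671 0.859 1.136
vertex 2.804 0.811 1.086
vertex 3.294 1.114 1.738
endloop
endfacet
facet normal 0.813 -0.134 0.566
outer loop
vertex 3.671 0.859 1.136
vertex 3.294 1.114 1.738
vertex 2.856 -0.971 1.874
endloop
endfacet

endsolid


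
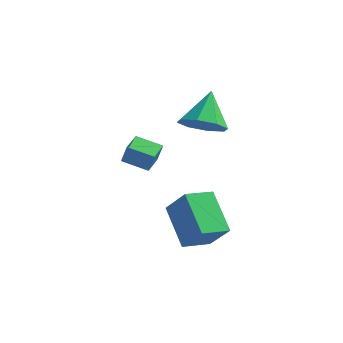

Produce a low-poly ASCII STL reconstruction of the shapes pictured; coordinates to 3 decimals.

solid 
facet normal -0.934 -0.188 0.303
outer loop
vertex -4.06 -2.056 -0.191
vertex -4.208 -1.135 -0.076
vertex -4.348 -1.997 -1.041
endloop
endfacet
facet normal 0.157 -0.980 -0.121
outer loop
vertex -3.292 -1.785 -1.384
vertex -4.06 -2.056 -0.191
vertex -4.348 -1.997 -1.041
endloop
endfacet
facet normal -0.934 -0.188 0.303
outer loop
vertex -4.348 -1.997 -1.041
vertex -4.208 -1.135 -0.076
vertex -4.496 -1.076 -0.927
endloop
endfacet
facet normal -0.320 0.066 -0.945
outer loop
vertex -4.496 -1.076 -0.927
vertex -3.292 -1.785 -1.384
vertex -4.348 -1.997 -1.041
endloop
endfacet
facet normal 0.320 -0.067 0.945
outer loop
vertex -4.06 -2.056 -0.191
vertex -3.152 -0.923 -0.419
vertex -4.208 -1.135 -0.076
endloop
endfacet
facet normal 0.157 -0.980 -0.121
outer loop
vertex -3.004 -1.844 -0.533
vertex -4.06 -2.056 -0.191
vertex -3.292 -1.785 -1.384
endloop
endfacet
facet normal 0.319 -0.066 0.945
outer loop
vertex -3.004 -1.844 -0.533
vertex -3.152 -0.923 -0.419
vertex -4.06 -2.056 -0.191
endloop
endfacet
facet normal -0.157 0.980 0.121
outer loop
vertex -4.208 -1.135 -0.076
vertex -3.152 -0.923 -0.419
vertex -4.496 -1.076 -0.927
endloop
endfacet
facet normal -0.320 0.067 -0.945
outer loop
vertex -3.44 -0.864 -1.269
vertex -3.292 -1.785 -1.384
vertex -4.496 -1.076 -0.927
endloop
endfacet
facet normal -0.157 0.980 0.121
outer loop
vertex -4.496 -1.076 -0.927
vertex -3.152 -0.923 -0.419
vertex -3.44 -0.864 -1.269
endloop
endfacet
facet normal 0.934 0.188 -0.303
outer loop
vertex -3.44 -0.864 -1.269
vertex -3.004 -1.844 -0.533
vertex -3.292 -1.785 -1.384
endloop
endfacet
facet normal 0.934 0.188 -0.303
outer loop
vertex -3.152 -0.923 -0.419
vertex -3.004 -1.844 -0.533
vertex -3.44 -0.864 -1.269
endloop
endfacet
facet normal -0.631 0.165 -0.758
outer loop
vertex -1.553 -3.578 -1.958
vertex -0.981 -2.53 -2.206
vertex -0.367 -4.507 -3.148
endloop
endfacet
facet normal -0.469 -0.859 0.203
outer loop
vertex 0.561 -4.75 -2.034
vertex -1.553 -3.578 -1.958
vertex -0.367 -4.507 -3.148
endloop
endfacet
facet normal -0.631 0.165 -0.758
outer loop
vertex -0.367 -4.507 -3.148
vertex -0.981 -2.53 -2.206
vertex 0.205 -3.459 -3.396
endloop
endfacet
facet normal 0.618 -0.484 -0.620
outer loop
vertex 0.205 -3.459 -3.396
vertex 0.561 -4.75 -2.034
vertex -0.367 -4.507 -3.148
endloop
endfacet
facet normal -0.618 0.484 0.620
outer loop
vertex -1.553 -3.578 -1.958
vertex -0.053 -2.773 -1.092
vertex -0.981 -2.53 -2.206
endloop
endfacet
facet normal -0.469 -0.859 0.203
outer loop
vertex -0.625 -3.821 -0.844
vertex -1.553 -3.578 -1.958
vertex 0.561 -4.75 -2.034
endloop
endfacet
facet normal -0.618 0.484 0.620
outer loop
vertex -0.625 -3.821 -0.844
vertex -0.053 -2.773 -1.092
vertex -1.553 -3.578 -1.958
endloop
endfacet
facet normal 0.469 0.859 -0.203
outer loop
vertex -0.981 -2.53 -2.206
vertex -0.053 -2.773 -1.092
vertex 0.205 -3.459 -3.396
endloop
endfacet
facet normal 0.618 -0.484 -0.620
outer loop
vertex 1.133 -3.702 -2.282
vertex 0.561 -4.75 -2.034
vertex 0.205 -3.459 -3.396
endloop
endfacet
facet normal 0.469 0.859 -0.203
outer loop
vertex 0.205 -3.459 -3.396
vertex -0.053 -2.773 -1.092
vertex 1.133 -3.702 -2.282
endloop
endfacet
facet normal 0.631 -0.165 0.758
outer loop
vertex 1.133 -3.702 -2.282
vertex -0.625 -3.821 -0.844
vertex 0.561 -4.75 -2.034
endloop
endfacet
facet normal 0.631 -0.165 0.758
outer loop
vertex -0.053 -2.773 -1.092
vertex -0.625 -3.821 -0.844
vertex 1.133 -3.702 -2.282
endloop
endfacet
facet normal 0.126 -0.652 -0.747
outer loop
vertex -0.233 -1.304 1.427
vertex -1.183 -1.501 1.439
vertex -0.621 -0.861 0.975
endloop
endfacet
facet normal 0.686 0.719 0.116
outer loop
vertex -0.233 -1.304 1.427
vertex -0.621 -0.861 0.975
vertex -1.397 -0.399 2.701
endloop
endfacet
facet normal 0.127 -0.653 -0.747
outer loop
vertex -0.621 -0.861 0.975
vertex -1.183 -1.501 1.439
vertex -1.338 -0.793 0.794
endloop
endfacet
facet normal 0.142 0.970 -0.196
outer loop
vertex -0.621 -0.861 0.975
vertex -1.338 -0.793 0.794
vertex -1.397 -0.399 2.701
endloop
endfacet
facet normal 0.127 -0.653 -0.747
outer loop
vertex -1.338 -0.793 0.794
vertex -1.183 -1.501 1.439
vertex -1.964 -1.14 0.991
endloop
endfacet
facet normal -0.521 0.833 -0.188
outer loop
vertex -1.338 -0.793 0.794
vertex -1.964 -1.14 0.991
vertex -1.397 -0.399 2.701
endloop
endfacet
facet normal 0.127 -0.652 -0.747
outer loop
vertex -1.964 -1.14 0.991
vertex -1.183 -1.501 1.439
vertex -2.133 -1.699 1.45
endloop
endfacet
facet normal -0.912 0.387 0.135
outer loop
vertex -1.964 -1.14 0.991
vertex -2.133 -1.699 1.45
vertex -1.397 -0.399 2.701
endloop
endfacet
facet normal 0.127 -0.652 -0.747
outer loop
vertex -2.133 -1.699 1.45
vertex -1.183 -1.501 1.439
vertex -1.745 -2.142 1.903
endloop
endfacet
facet normal -0.804 -0.107 0.584
outer loop
vertex -2.133 -1.699 1.45
vertex -1.745 -2.142 1.903
vertex -1.397 -0.399 2.701
endloop
endfacet
facet normal 0.127 -0.652 -0.747
outer loop
vertex -1.745 -2.142 1.903
vertex -1.183 -1.501 1.439
vertex -1.028 -2.209 2.083
endloop
endfacet
facet normal -0.259 -0.359 0.897
outer loop
vertex -1.745 -2.142 1.903
vertex -1.028 -2.209 2.083
vertex -1.397 -0.399 2.701
endloop
endfacet
facet normal 0.126 -0.652 -0.747
outer loop
vertex -1.028 -2.209 2.083
vertex -1.183 -1.501 1.439
vertex -0.402 -1.862 1.886
endloop
endfacet
facet normal 0.402 -0.221 0.888
outer loop
vertex -1.028 -2.209 2.083
vertex -0.402 -1.862 1.886
vertex -1.397 -0.399 2.701
endloop
endfacet
facet normal 0.126 -0.653 -0.747
outer loop
vertex -0.402 -1.862 1.886
vertex -1.183 -1.501 1.439
vertex -0.233 -1.304 1.427
endloop
endfacet
facet normal 0.794 0.225 0.565
outer loop
vertex -0.402 -1.862 1.886
vertex -0.233 -1.304 1.427
vertex -1.397 -0.399 2.701
endloop
endfacet

endsolid


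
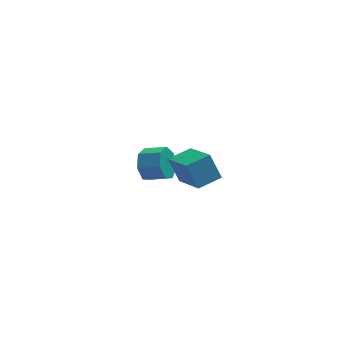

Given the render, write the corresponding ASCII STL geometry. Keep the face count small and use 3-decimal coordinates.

solid 
facet normal -0.849 0.392 -0.356
outer loop
vertex -0.718 4.293 -3.666
vertex -1.143 3.973 -3.004
vertex -0.764 4.731 -3.074
endloop
endfacet
facet normal 0.524 0.704 -0.480
outer loop
vertex -0.718 4.293 -3.666
vertex -0.764 4.731 -3.074
vertex 0.208 3.867 -3.279
endloop
endfacet
facet normal 0.525 0.704 -0.479
outer loop
vertex 0.208 3.867 -3.279
vertex -0.764 4.731 -3.074
vertex 0.161 4.305 -2.687
endloop
endfacet
facet normal 0.849 -0.390 0.356
outer loop
vertex 0.208 3.867 -3.279
vertex 0.161 4.305 -2.687
vertex -0.217 3.547 -2.616
endloop
endfacet
facet normal -0.849 0.391 -0.356
outer loop
vertex -0.764 4.731 -3.074
vertex -1.143 3.973 -3.004
vertex -1.096 4.598 -2.429
endloop
endfacet
facet normal 0.278 0.902 0.329
outer loop
vertex -0.764 4.731 -3.074
vertex -1.096 4.598 -2.429
vertex 0.161 4.305 -2.687
endloop
endfacet
facet normal 0.278 0.903 0.329
outer loop
vertex 0.161 4.305 -2.687
vertex -1.096 4.598 -2.429
vertex -0.17 4.172 -2.042
endloop
endfacet
facet normal 0.849 -0.390 0.355
outer loop
vertex 0.161 4.305 -2.687
vertex -0.17 4.172 -2.042
vertex -0.217 3.547 -2.616
endloop
endfacet
facet normal -0.849 0.391 -0.356
outer loop
vertex -1.096 4.598 -2.429
vertex -1.143 3.973 -3.004
vertex -1.463 3.994 -2.217
endloop
endfacet
facet normal -0.178 0.421 0.890
outer loop
vertex -1.096 4.598 -2.429
vertex -1.463 3.994 -2.217
vertex -0.17 4.172 -2.042
endloop
endfacet
facet normal -0.178 0.422 0.889
outer loop
vertex -0.17 4.172 -2.042
vertex -1.463 3.994 -2.217
vertex -0.537 3.568 -1.829
endloop
endfacet
facet normal 0.849 -0.391 0.356
outer loop
vertex -0.17 4.172 -2.042
vertex -0.537 3.568 -1.829
vertex -0.217 3.547 -2.616
endloop
endfacet
facet normal -0.849 0.391 -0.356
outer loop
vertex -1.463 3.994 -2.217
vertex -1.143 3.973 -3.004
vertex -1.589 3.375 -2.597
endloop
endfacet
facet normal -0.500 -0.377 0.780
outer loop
vertex -1.463 3.994 -2.217
vertex -1.589 3.375 -2.597
vertex -0.537 3.568 -1.829
endloop
endfacet
facet normal -0.500 -0.377 0.780
outer loop
vertex -0.537 3.568 -1.829
vertex -1.589 3.375 -2.597
vertex -0.663 2.949 -2.209
endloop
endfacet
facet normal 0.849 -0.391 0.356
outer loop
vertex -0.537 3.568 -1.829
vertex -0.663 2.949 -2.209
vertex -0.217 3.547 -2.616
endloop
endfacet
facet normal -0.849 0.391 -0.356
outer loop
vertex -1.589 3.375 -2.597
vertex -1.143 3.973 -3.004
vertex -1.379 3.206 -3.284
endloop
endfacet
facet normal -0.445 -0.892 0.083
outer loop
vertex -1.589 3.375 -2.597
vertex -1.379 3.206 -3.284
vertex -0.663 2.949 -2.209
endloop
endfacet
facet normal -0.445 -0.892 0.083
outer loop
vertex -0.663 2.949 -2.209
vertex -1.379 3.206 -3.284
vertex -0.453 2.78 -2.896
endloop
endfacet
facet normal 0.849 -0.391 0.356
outer loop
vertex -0.663 2.949 -2.209
vertex -0.453 2.78 -2.896
vertex -0.217 3.547 -2.616
endloop
endfacet
facet normal -0.849 0.391 -0.356
outer loop
vertex -1.379 3.206 -3.284
vertex -1.143 3.973 -3.004
vertex -0.991 3.615 -3.76
endloop
endfacet
facet normal -0.055 -0.735 -0.676
outer loop
vertex -1.379 3.206 -3.284
vertex -0.991 3.615 -3.76
vertex -0.453 2.78 -2.896
endloop
endfacet
facet normal -0.055 -0.735 -0.676
outer loop
vertex -0.453 2.78 -2.896
vertex -0.991 3.615 -3.76
vertex -0.066 3.189 -3.372
endloop
endfacet
facet normal 0.849 -0.391 0.355
outer loop
vertex -0.453 2.78 -2.896
vertex -0.066 3.189 -3.372
vertex -0.217 3.547 -2.616
endloop
endfacet
facet normal -0.849 0.391 -0.356
outer loop
vertex -0.991 3.615 -3.76
vertex -1.143 3.973 -3.004
vertex -0.718 4.293 -3.666
endloop
endfacet
facet normal 0.377 -0.024 -0.926
outer loop
vertex -0.991 3.615 -3.76
vertex -0.718 4.293 -3.666
vertex -0.066 3.189 -3.372
endloop
endfacet
facet normal 0.376 -0.025 -0.926
outer loop
vertex -0.066 3.189 -3.372
vertex -0.718 4.293 -3.666
vertex 0.208 3.867 -3.279
endloop
endfacet
facet normal 0.849 -0.392 0.355
outer loop
vertex -0.066 3.189 -3.372
vertex 0.208 3.867 -3.279
vertex -0.217 3.547 -2.616
endloop
endfacet
facet normal -0.917 -0.365 -0.159
outer loop
vertex 0.127 -2.343 1.276
vertex -0.269 -1.795 2.303
vertex -0.369 -0.611 0.16
endloop
endfacet
facet normal 0.323 -0.446 -0.835
outer loop
vertex 0.649 -0.205 0.337
vertex 0.127 -2.343 1.276
vertex -0.369 -0.611 0.16
endloop
endfacet
facet normal -0.917 -0.365 -0.159
outer loop
vertex -0.369 -0.611 0.16
vertex -0.269 -1.795 2.303
vertex -0.765 -0.062 1.187
endloop
endfacet
facet normal -0.234 0.817 -0.527
outer loop
vertex -0.765 -0.062 1.187
vertex 0.649 -0.205 0.337
vertex -0.369 -0.611 0.16
endloop
endfacet
facet normal 0.234 -0.817 0.526
outer loop
vertex 0.127 -2.343 1.276
vertex 0.749 -1.389 2.48
vertex -0.269 -1.795 2.303
endloop
endfacet
facet normal 0.322 -0.446 -0.835
outer loop
vertex 1.145 -1.938 1.453
vertex 0.127 -2.343 1.276
vertex 0.649 -0.205 0.337
endloop
endfacet
facet normal 0.234 -0.817 0.527
outer loop
vertex 1.145 -1.938 1.453
vertex 0.749 -1.389 2.48
vertex 0.127 -2.343 1.276
endloop
endfacet
facet normal -0.323 0.445 0.835
outer loop
vertex -0.269 -1.795 2.303
vertex 0.749 -1.389 2.48
vertex -0.765 -0.062 1.187
endloop
endfacet
facet normal -0.234 0.818 -0.526
outer loop
vertex 0.253 0.343 1.364
vertex 0.649 -0.205 0.337
vertex -0.765 -0.062 1.187
endloop
endfacet
facet normal -0.323 0.446 0.835
outer loop
vertex -0.765 -0.062 1.187
vertex 0.749 -1.389 2.48
vertex 0.253 0.343 1.364
endloop
endfacet
facet normal 0.917 0.365 0.159
outer loop
vertex 0.253 0.343 1.364
vertex 1.145 -1.938 1.453
vertex 0.649 -0.205 0.337
endloop
endfacet
facet normal 0.917 0.365 0.159
outer loop
vertex 0.749 -1.389 2.48
vertex 1.145 -1.938 1.453
vertex 0.253 0.343 1.364
endloop
endfacet

endsolid


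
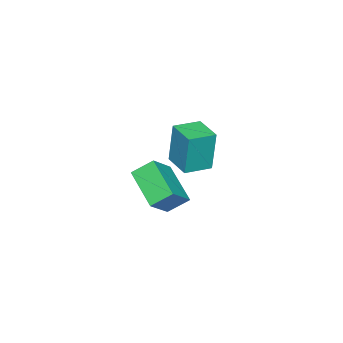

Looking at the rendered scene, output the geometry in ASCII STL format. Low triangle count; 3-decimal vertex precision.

solid 
facet normal -0.758 0.058 -0.650
outer loop
vertex -1.681 -2.699 -1.745
vertex -2.219 -1.941 -1.051
vertex -0.74 -1.151 -2.704
endloop
endfacet
facet normal 0.464 -0.653 -0.598
outer loop
vertex 0.419 -1.239 -1.709
vertex -1.681 -2.699 -1.745
vertex -0.74 -1.151 -2.704
endloop
endfacet
facet normal -0.758 0.058 -0.650
outer loop
vertex -0.74 -1.151 -2.704
vertex -2.219 -1.941 -1.051
vertex -1.278 -0.393 -2.01
endloop
endfacet
facet normal 0.459 0.755 -0.468
outer loop
vertex -1.278 -0.393 -2.01
vertex 0.419 -1.239 -1.709
vertex -0.74 -1.151 -2.704
endloop
endfacet
facet normal -0.459 -0.755 0.468
outer loop
vertex -1.681 -2.699 -1.745
vertex -1.06 -2.029 -0.056
vertex -2.219 -1.941 -1.051
endloop
endfacet
facet normal 0.464 -0.653 -0.598
outer loop
vertex -0.522 -2.787 -0.75
vertex -1.681 -2.699 -1.745
vertex 0.419 -1.239 -1.709
endloop
endfacet
facet normal -0.459 -0.755 0.468
outer loop
vertex -0.522 -2.787 -0.75
vertex -1.06 -2.029 -0.056
vertex -1.681 -2.699 -1.745
endloop
endfacet
facet normal -0.464 0.653 0.598
outer loop
vertex -2.219 -1.941 -1.051
vertex -1.06 -2.029 -0.056
vertex -1.278 -0.393 -2.01
endloop
endfacet
facet normal 0.459 0.755 -0.468
outer loop
vertex -0.119 -0.481 -1.015
vertex 0.419 -1.239 -1.709
vertex -1.278 -0.393 -2.01
endloop
endfacet
facet normal -0.464 0.653 0.598
outer loop
vertex -1.278 -0.393 -2.01
vertex -1.06 -2.029 -0.056
vertex -0.119 -0.481 -1.015
endloop
endfacet
facet normal 0.758 -0.058 0.650
outer loop
vertex -0.119 -0.481 -1.015
vertex -0.522 -2.787 -0.75
vertex 0.419 -1.239 -1.709
endloop
endfacet
facet normal 0.758 -0.058 0.650
outer loop
vertex -1.06 -2.029 -0.056
vertex -0.522 -2.787 -0.75
vertex -0.119 -0.481 -1.015
endloop
endfacet
facet normal -0.500 -0.864 0.050
outer loop
vertex 1.264 0.372 4.016
vertex 0.217 0.973 3.932
vertex 1.332 0.223 2.113
endloop
endfacet
facet normal 0.865 -0.497 0.070
outer loop
vertex 1.983 1.347 2.048
vertex 1.264 0.372 4.016
vertex 1.332 0.223 2.113
endloop
endfacet
facet normal -0.500 -0.864 0.050
outer loop
vertex 1.332 0.223 2.113
vertex 0.217 0.973 3.932
vertex 0.285 0.824 2.029
endloop
endfacet
facet normal 0.035 -0.078 -0.996
outer loop
vertex 0.285 0.824 2.029
vertex 1.983 1.347 2.048
vertex 1.332 0.223 2.113
endloop
endfacet
facet normal -0.035 0.078 0.996
outer loop
vertex 1.264 0.372 4.016
vertex 0.868 2.097 3.867
vertex 0.217 0.973 3.932
endloop
endfacet
facet normal 0.865 -0.497 0.070
outer loop
vertex 1.915 1.496 3.951
vertex 1.264 0.372 4.016
vertex 1.983 1.347 2.048
endloop
endfacet
facet normal -0.035 0.078 0.996
outer loop
vertex 1.915 1.496 3.951
vertex 0.868 2.097 3.867
vertex 1.264 0.372 4.016
endloop
endfacet
facet normal -0.865 0.497 -0.070
outer loop
vertex 0.217 0.973 3.932
vertex 0.868 2.097 3.867
vertex 0.285 0.824 2.029
endloop
endfacet
facet normal 0.035 -0.078 -0.996
outer loop
vertex 0.936 1.948 1.964
vertex 1.983 1.347 2.048
vertex 0.285 0.824 2.029
endloop
endfacet
facet normal -0.865 0.497 -0.070
outer loop
vertex 0.285 0.824 2.029
vertex 0.868 2.097 3.867
vertex 0.936 1.948 1.964
endloop
endfacet
facet normal 0.500 0.864 -0.050
outer loop
vertex 0.936 1.948 1.964
vertex 1.915 1.496 3.951
vertex 1.983 1.347 2.048
endloop
endfacet
facet normal 0.500 0.864 -0.050
outer loop
vertex 0.868 2.097 3.867
vertex 1.915 1.496 3.951
vertex 0.936 1.948 1.964
endloop
endfacet

endsolid


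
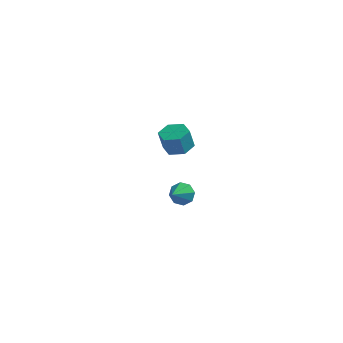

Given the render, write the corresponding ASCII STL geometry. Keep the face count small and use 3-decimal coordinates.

solid 
facet normal 0.161 0.177 -0.971
outer loop
vertex -0.411 2.258 2.378
vertex -0.917 2.851 2.402
vertex -0.162 2.977 2.55
endloop
endfacet
facet normal 0.934 -0.345 0.092
outer loop
vertex -0.411 2.258 2.378
vertex -0.162 2.977 2.55
vertex -0.596 2.056 3.495
endloop
endfacet
facet normal 0.934 -0.345 0.092
outer loop
vertex -0.596 2.056 3.495
vertex -0.162 2.977 2.55
vertex -0.347 2.775 3.667
endloop
endfacet
facet normal -0.162 -0.176 0.971
outer loop
vertex -0.596 2.056 3.495
vertex -0.347 2.775 3.667
vertex -1.103 2.649 3.518
endloop
endfacet
facet normal 0.161 0.175 -0.971
outer loop
vertex -0.162 2.977 2.55
vertex -0.917 2.851 2.402
vertex -0.668 3.57 2.573
endloop
endfacet
facet normal 0.744 0.625 0.236
outer loop
vertex -0.162 2.977 2.55
vertex -0.668 3.57 2.573
vertex -0.347 2.775 3.667
endloop
endfacet
facet normal 0.743 0.626 0.237
outer loop
vertex -0.347 2.775 3.667
vertex -0.668 3.57 2.573
vertex -0.854 3.368 3.69
endloop
endfacet
facet normal -0.162 -0.176 0.971
outer loop
vertex -0.347 2.775 3.667
vertex -0.854 3.368 3.69
vertex -1.103 2.649 3.518
endloop
endfacet
facet normal 0.161 0.175 -0.971
outer loop
vertex -0.668 3.57 2.573
vertex -0.917 2.851 2.402
vertex -1.424 3.444 2.425
endloop
endfacet
facet normal -0.190 0.971 0.144
outer loop
vertex -0.668 3.57 2.573
vertex -1.424 3.444 2.425
vertex -0.854 3.368 3.69
endloop
endfacet
facet normal -0.190 0.971 0.144
outer loop
vertex -0.854 3.368 3.69
vertex -1.424 3.444 2.425
vertex -1.609 3.242 3.542
endloop
endfacet
facet normal -0.161 -0.177 0.971
outer loop
vertex -0.854 3.368 3.69
vertex -1.609 3.242 3.542
vertex -1.103 2.649 3.518
endloop
endfacet
facet normal 0.162 0.176 -0.971
outer loop
vertex -1.424 3.444 2.425
vertex -0.917 2.851 2.402
vertex -1.673 2.725 2.253
endloop
endfacet
facet normal -0.934 0.345 -0.092
outer loop
vertex -1.424 3.444 2.425
vertex -1.673 2.725 2.253
vertex -1.609 3.242 3.542
endloop
endfacet
facet normal -0.934 0.345 -0.092
outer loop
vertex -1.609 3.242 3.542
vertex -1.673 2.725 2.253
vertex -1.858 2.523 3.37
endloop
endfacet
facet normal -0.161 -0.177 0.971
outer loop
vertex -1.609 3.242 3.542
vertex -1.858 2.523 3.37
vertex -1.103 2.649 3.518
endloop
endfacet
facet normal 0.162 0.176 -0.971
outer loop
vertex -1.673 2.725 2.253
vertex -0.917 2.851 2.402
vertex -1.166 2.132 2.23
endloop
endfacet
facet normal -0.743 -0.626 -0.236
outer loop
vertex -1.673 2.725 2.253
vertex -1.166 2.132 2.23
vertex -1.858 2.523 3.37
endloop
endfacet
facet normal -0.744 -0.625 -0.237
outer loop
vertex -1.858 2.523 3.37
vertex -1.166 2.132 2.23
vertex -1.352 1.93 3.347
endloop
endfacet
facet normal -0.161 -0.175 0.971
outer loop
vertex -1.858 2.523 3.37
vertex -1.352 1.93 3.347
vertex -1.103 2.649 3.518
endloop
endfacet
facet normal 0.161 0.177 -0.971
outer loop
vertex -1.166 2.132 2.23
vertex -0.917 2.851 2.402
vertex -0.411 2.258 2.378
endloop
endfacet
facet normal 0.190 -0.971 -0.144
outer loop
vertex -1.166 2.132 2.23
vertex -0.411 2.258 2.378
vertex -1.352 1.93 3.347
endloop
endfacet
facet normal 0.190 -0.971 -0.144
outer loop
vertex -1.352 1.93 3.347
vertex -0.411 2.258 2.378
vertex -0.596 2.056 3.495
endloop
endfacet
facet normal -0.161 -0.175 0.971
outer loop
vertex -1.352 1.93 3.347
vertex -0.596 2.056 3.495
vertex -1.103 2.649 3.518
endloop
endfacet
facet normal 0.134 0.850 -0.509
outer loop
vertex 1.596 -2.97 4.22
vertex 1.311 -3.225 3.719
vertex 1.12 -2.895 4.22
endloop
endfacet
facet normal 0.005 0.033 0.999
outer loop
vertex 1.596 -2.97 4.22
vertex 1.12 -2.895 4.22
vertex 1.169 -4.135 4.261
endloop
endfacet
facet normal 0.134 0.850 -0.509
outer loop
vertex 1.12 -2.895 4.22
vertex 1.311 -3.225 3.719
vertex 0.755 -3.013 3.927
endloop
endfacet
facet normal -0.626 0.001 0.780
outer loop
vertex 1.12 -2.895 4.22
vertex 0.755 -3.013 3.927
vertex 1.169 -4.135 4.261
endloop
endfacet
facet normal 0.134 0.851 -0.508
outer loop
vertex 0.755 -3.013 3.927
vertex 1.311 -3.225 3.719
vertex 0.717 -3.255 3.512
endloop
endfacet
facet normal -0.931 -0.271 0.243
outer loop
vertex 0.755 -3.013 3.927
vertex 0.717 -3.255 3.512
vertex 1.169 -4.135 4.261
endloop
endfacet
facet normal 0.133 0.852 -0.507
outer loop
vertex 0.717 -3.255 3.512
vertex 1.311 -3.225 3.719
vertex 1.027 -3.479 3.217
endloop
endfacet
facet normal -0.727 -0.622 -0.292
outer loop
vertex 0.717 -3.255 3.512
vertex 1.027 -3.479 3.217
vertex 1.169 -4.135 4.261
endloop
endfacet
facet normal 0.134 0.852 -0.507
outer loop
vertex 1.027 -3.479 3.217
vertex 1.311 -3.225 3.719
vertex 1.503 -3.554 3.217
endloop
endfacet
facet normal -0.133 -0.847 -0.514
outer loop
vertex 1.027 -3.479 3.217
vertex 1.503 -3.554 3.217
vertex 1.169 -4.135 4.261
endloop
endfacet
facet normal 0.132 0.851 -0.507
outer loop
vertex 1.503 -3.554 3.217
vertex 1.311 -3.225 3.719
vertex 1.867 -3.436 3.51
endloop
endfacet
facet normal 0.500 -0.815 -0.293
outer loop
vertex 1.503 -3.554 3.217
vertex 1.867 -3.436 3.51
vertex 1.169 -4.135 4.261
endloop
endfacet
facet normal 0.132 0.851 -0.507
outer loop
vertex 1.867 -3.436 3.51
vertex 1.311 -3.225 3.719
vertex 1.905 -3.194 3.926
endloop
endfacet
facet normal 0.804 -0.543 0.242
outer loop
vertex 1.867 -3.436 3.51
vertex 1.905 -3.194 3.926
vertex 1.169 -4.135 4.261
endloop
endfacet
facet normal 0.133 0.851 -0.509
outer loop
vertex 1.905 -3.194 3.926
vertex 1.311 -3.225 3.719
vertex 1.596 -2.97 4.22
endloop
endfacet
facet normal 0.600 -0.192 0.777
outer loop
vertex 1.905 -3.194 3.926
vertex 1.596 -2.97 4.22
vertex 1.169 -4.135 4.261
endloop
endfacet

endsolid


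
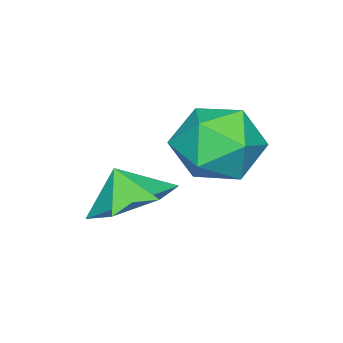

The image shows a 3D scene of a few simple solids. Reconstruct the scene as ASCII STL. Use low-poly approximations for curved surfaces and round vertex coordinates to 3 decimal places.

solid 
facet normal 0.233 0.448 0.863
outer loop
vertex -2.301 3.803 0.208
vertex -3.166 3.242 0.733
vertex -2.111 2.77 0.693
endloop
endfacet
facet normal 0.813 0.363 0.456
outer loop
vertex -2.301 3.803 0.208
vertex -2.111 2.77 0.693
vertex -1.646 3.02 -0.336
endloop
endfacet
facet normal 0.697 0.698 -0.165
outer loop
vertex -2.301 3.803 0.208
vertex -1.646 3.02 -0.336
vertex -2.414 3.647 -0.932
endloop
endfacet
facet normal 0.046 0.989 -0.140
outer loop
vertex -2.301 3.803 0.208
vertex -2.414 3.647 -0.932
vertex -3.353 3.784 -0.272
endloop
endfacet
facet normal -0.241 0.835 0.495
outer loop
vertex -2.301 3.803 0.208
vertex -3.353 3.784 -0.272
vertex -3.166 3.242 0.733
endloop
endfacet
facet normal 0.887 -0.334 0.320
outer loop
vertex -1.646 3.02 -0.336
vertex -2.111 2.77 0.693
vertex -2.107 1.976 -0.148
endloop
endfacet
facet normal -0.051 -0.197 0.979
outer loop
vertex -2.111 2.77 0.693
vertex -3.166 3.242 0.733
vertex -3.046 2.113 0.512
endloop
endfacet
facet normal -0.817 0.430 0.384
outer loop
vertex -3.166 3.242 0.733
vertex -3.353 3.784 -0.272
vertex -3.814 2.74 -0.084
endloop
endfacet
facet normal -0.353 0.679 -0.643
outer loop
vertex -3.353 3.784 -0.272
vertex -2.414 3.647 -0.932
vertex -3.349 2.99 -1.113
endloop
endfacet
facet normal 0.700 0.208 -0.683
outer loop
vertex -2.414 3.647 -0.932
vertex -1.646 3.02 -0.336
vertex -2.294 2.518 -1.153
endloop
endfacet
facet normal -0.046 -0.989 0.140
outer loop
vertex -3.159 1.957 -0.628
vertex -2.107 1.976 -0.148
vertex -3.046 2.113 0.512
endloop
endfacet
facet normal -0.697 -0.698 0.165
outer loop
vertex -3.159 1.957 -0.628
vertex -3.046 2.113 0.512
vertex -3.814 2.74 -0.084
endloop
endfacet
facet normal -0.813 -0.363 -0.456
outer loop
vertex -3.159 1.957 -0.628
vertex -3.814 2.74 -0.084
vertex -3.349 2.99 -1.113
endloop
endfacet
facet normal -0.233 -0.448 -0.863
outer loop
vertex -3.159 1.957 -0.628
vertex -3.349 2.99 -1.113
vertex -2.294 2.518 -1.153
endloop
endfacet
facet normal 0.241 -0.835 -0.495
outer loop
vertex -3.159 1.957 -0.628
vertex -2.294 2.518 -1.153
vertex -2.107 1.976 -0.148
endloop
endfacet
facet normal 0.353 -0.679 0.643
outer loop
vertex -3.046 2.113 0.512
vertex -2.107 1.976 -0.148
vertex -2.111 2.77 0.693
endloop
endfacet
facet normal -0.700 -0.208 0.683
outer loop
vertex -3.814 2.74 -0.084
vertex -3.046 2.113 0.512
vertex -3.166 3.242 0.733
endloop
endfacet
facet normal -0.887 0.334 -0.320
outer loop
vertex -3.349 2.99 -1.113
vertex -3.814 2.74 -0.084
vertex -3.353 3.784 -0.272
endloop
endfacet
facet normal 0.051 0.197 -0.979
outer loop
vertex -2.294 2.518 -1.153
vertex -3.349 2.99 -1.113
vertex -2.414 3.647 -0.932
endloop
endfacet
facet normal 0.817 -0.430 -0.384
outer loop
vertex -2.107 1.976 -0.148
vertex -2.294 2.518 -1.153
vertex -1.646 3.02 -0.336
endloop
endfacet
facet normal 0.078 0.513 -0.855
outer loop
vertex -0.492 0.908 -2.074
vertex -1.25 1.621 -1.716
vertex -0.185 1.802 -1.51
endloop
endfacet
facet normal 0.646 -0.554 0.526
outer loop
vertex -0.492 0.908 -2.074
vertex -0.185 1.802 -1.51
vertex -1.33 1.099 -0.844
endloop
endfacet
facet normal 0.079 0.512 -0.856
outer loop
vertex -0.185 1.802 -1.51
vertex -1.25 1.621 -1.716
vertex -0.942 2.515 -1.153
endloop
endfacet
facet normal 0.473 0.062 0.879
outer loop
vertex -0.185 1.802 -1.51
vertex -0.942 2.515 -1.153
vertex -1.33 1.099 -0.844
endloop
endfacet
facet normal 0.078 0.512 -0.856
outer loop
vertex -0.942 2.515 -1.153
vertex -1.25 1.621 -1.716
vertex -2.008 2.334 -1.359
endloop
endfacet
facet normal -0.226 0.266 0.937
outer loop
vertex -0.942 2.515 -1.153
vertex -2.008 2.334 -1.359
vertex -1.33 1.099 -0.844
endloop
endfacet
facet normal 0.079 0.512 -0.855
outer loop
vertex -2.008 2.334 -1.359
vertex -1.25 1.621 -1.716
vertex -2.315 1.441 -1.922
endloop
endfacet
facet normal -0.753 -0.146 0.642
outer loop
vertex -2.008 2.334 -1.359
vertex -2.315 1.441 -1.922
vertex -1.33 1.099 -0.844
endloop
endfacet
facet normal 0.079 0.512 -0.855
outer loop
vertex -2.315 1.441 -1.922
vertex -1.25 1.621 -1.716
vertex -1.558 0.728 -2.279
endloop
endfacet
facet normal -0.581 -0.761 0.289
outer loop
vertex -2.315 1.441 -1.922
vertex -1.558 0.728 -2.279
vertex -1.33 1.099 -0.844
endloop
endfacet
facet normal 0.078 0.512 -0.855
outer loop
vertex -1.558 0.728 -2.279
vertex -1.25 1.621 -1.716
vertex -0.492 0.908 -2.074
endloop
endfacet
facet normal 0.119 -0.966 0.231
outer loop
vertex -1.558 0.728 -2.279
vertex -0.492 0.908 -2.074
vertex -1.33 1.099 -0.844
endloop
endfacet

endsolid
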